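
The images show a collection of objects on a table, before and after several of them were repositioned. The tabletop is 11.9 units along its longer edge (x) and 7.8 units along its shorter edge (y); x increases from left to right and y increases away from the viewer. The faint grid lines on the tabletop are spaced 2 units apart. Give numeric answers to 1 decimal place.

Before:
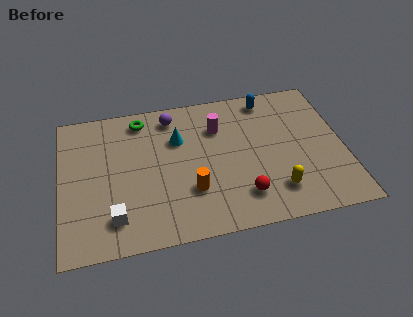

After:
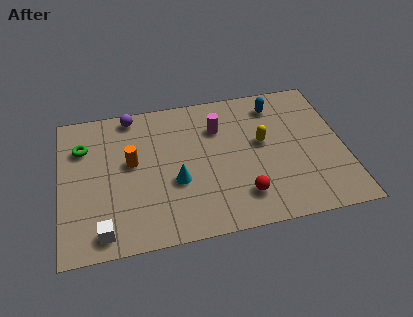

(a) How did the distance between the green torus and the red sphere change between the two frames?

+1.2

The distance was about 6.4 in the first image and 7.6 in the second, so they moved 1.2 units further apart.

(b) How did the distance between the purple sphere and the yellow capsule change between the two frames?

-0.4

The distance was about 6.4 in the first image and 6.0 in the second, so they moved 0.4 units closer together.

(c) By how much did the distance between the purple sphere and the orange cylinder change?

-1.6

Before: roughly 4.2 units apart; after: 2.6. That's 1.6 units closer together.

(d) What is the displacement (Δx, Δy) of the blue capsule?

(0.3, -0.4)

From the two frames, the blue capsule sits at roughly (8.9, 6.8) before and (9.2, 6.4) after.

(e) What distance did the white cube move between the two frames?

0.8

The white cube moved from about (2.2, 1.6) to (1.7, 1.0), a distance of √(0.5² + 0.6²) ≈ 0.8.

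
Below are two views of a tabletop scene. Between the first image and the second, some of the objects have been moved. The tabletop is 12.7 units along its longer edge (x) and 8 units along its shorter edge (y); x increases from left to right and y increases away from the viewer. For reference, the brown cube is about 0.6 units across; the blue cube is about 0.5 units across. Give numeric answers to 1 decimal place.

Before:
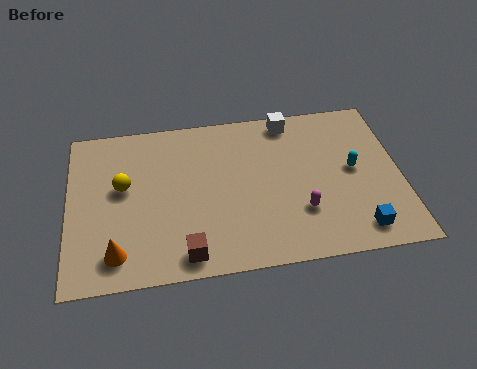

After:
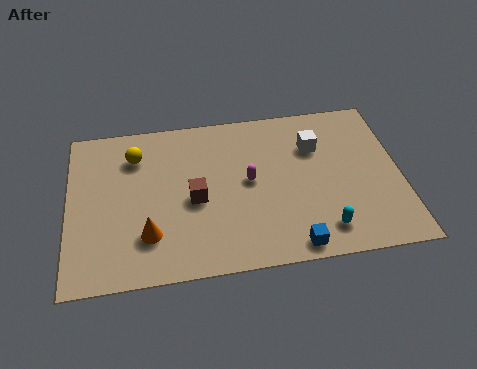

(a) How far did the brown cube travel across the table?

2.6

The brown cube was near (4.4, 1.0) before and (4.8, 3.6) after, so it travelled √(0.4² + 2.6²) ≈ 2.6 units.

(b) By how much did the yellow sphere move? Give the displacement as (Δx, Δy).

(0.5, 1.5)

The yellow sphere started near (2.1, 4.6) and ended near (2.6, 6.1).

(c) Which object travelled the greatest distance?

the cyan capsule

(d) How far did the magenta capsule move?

2.6

From (8.8, 2.4) to (6.9, 4.2), the magenta capsule covered √(1.9² + 1.8²) ≈ 2.6 units.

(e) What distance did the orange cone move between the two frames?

1.4

The orange cone moved from about (1.8, 1.4) to (3.0, 2.1), a distance of √(1.2² + 0.7²) ≈ 1.4.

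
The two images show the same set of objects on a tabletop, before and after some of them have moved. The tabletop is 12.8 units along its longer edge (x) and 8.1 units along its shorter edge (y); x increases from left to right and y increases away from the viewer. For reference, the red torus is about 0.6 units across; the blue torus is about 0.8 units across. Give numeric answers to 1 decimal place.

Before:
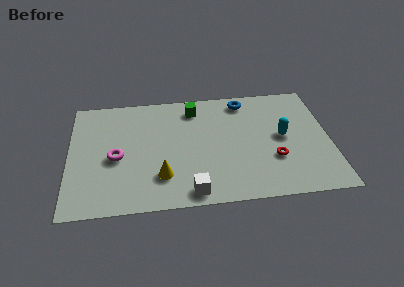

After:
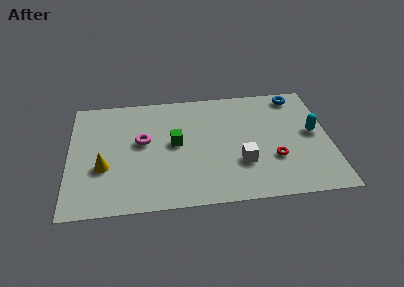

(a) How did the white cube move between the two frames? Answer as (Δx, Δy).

(2.5, 1.7)

The white cube started near (5.9, 0.9) and ended near (8.4, 2.6).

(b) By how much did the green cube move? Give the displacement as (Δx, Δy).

(-1.0, -2.4)

The green cube started near (6.2, 6.7) and ended near (5.2, 4.3).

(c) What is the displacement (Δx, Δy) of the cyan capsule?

(1.5, 0.1)

From the two frames, the cyan capsule sits at roughly (10.5, 4.2) before and (12.0, 4.3) after.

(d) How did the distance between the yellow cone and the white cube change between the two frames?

+4.9

They were about 1.8 units apart before and 6.7 after — 4.9 units further apart.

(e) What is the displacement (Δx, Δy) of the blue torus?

(2.6, 0.1)

From the two frames, the blue torus sits at roughly (8.7, 7.0) before and (11.3, 7.1) after.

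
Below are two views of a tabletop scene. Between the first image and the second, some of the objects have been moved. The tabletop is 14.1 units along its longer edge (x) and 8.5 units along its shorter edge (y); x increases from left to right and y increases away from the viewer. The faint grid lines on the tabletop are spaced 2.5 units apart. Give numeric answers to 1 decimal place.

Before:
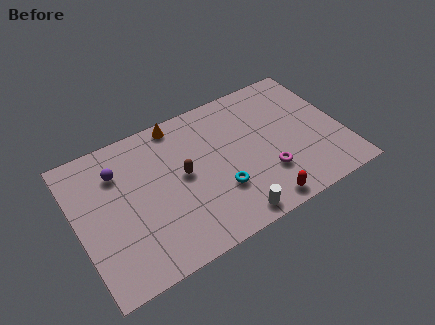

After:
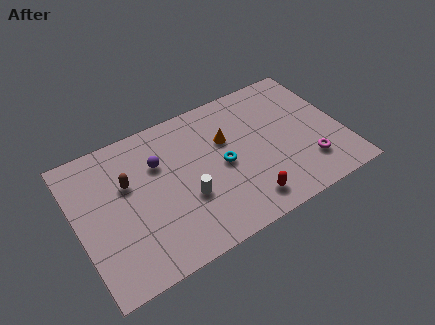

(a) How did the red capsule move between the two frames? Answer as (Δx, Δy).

(-0.7, 0.5)

The red capsule was at about (9.2, 0.9) and moved to about (8.5, 1.4).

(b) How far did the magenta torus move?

2.2

The magenta torus was near (9.8, 2.5) before and (12.0, 2.1) after, so it travelled √(2.2² + 0.4²) ≈ 2.2 units.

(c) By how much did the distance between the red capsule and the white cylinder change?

+1.8

They were about 1.6 units apart before and 3.4 after — 1.8 units further apart.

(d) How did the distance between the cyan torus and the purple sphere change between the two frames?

-2.5

The distance was about 6.1 in the first image and 3.6 in the second, so they moved 2.5 units closer together.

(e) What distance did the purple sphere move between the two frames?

2.2

From (2.4, 6.3) to (4.5, 5.8), the purple sphere covered √(2.1² + 0.5²) ≈ 2.2 units.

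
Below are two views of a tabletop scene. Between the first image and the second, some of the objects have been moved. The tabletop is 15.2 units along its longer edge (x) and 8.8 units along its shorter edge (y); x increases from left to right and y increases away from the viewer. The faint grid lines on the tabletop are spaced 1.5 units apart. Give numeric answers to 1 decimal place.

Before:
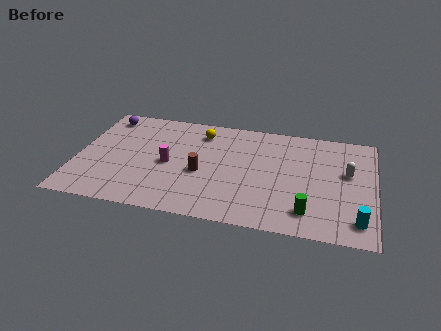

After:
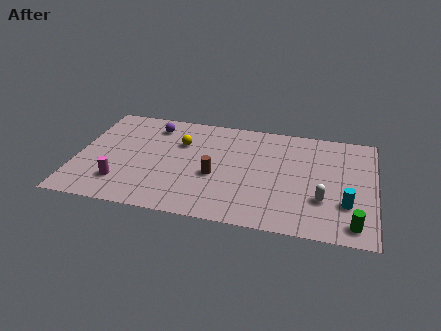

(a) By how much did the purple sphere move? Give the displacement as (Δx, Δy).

(2.5, -0.3)

The purple sphere started near (1.2, 7.5) and ended near (3.7, 7.2).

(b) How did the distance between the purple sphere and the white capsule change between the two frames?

-2.9

The distance was about 12.8 in the first image and 9.9 in the second, so they moved 2.9 units closer together.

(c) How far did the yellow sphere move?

1.5

The yellow sphere moved from about (6.2, 7.1) to (5.2, 6.0), a distance of √(1.0² + 1.1²) ≈ 1.5.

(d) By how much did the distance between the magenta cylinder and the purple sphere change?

+0.4

They were about 4.9 units apart before and 5.3 after — 0.4 units further apart.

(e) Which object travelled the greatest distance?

the magenta cylinder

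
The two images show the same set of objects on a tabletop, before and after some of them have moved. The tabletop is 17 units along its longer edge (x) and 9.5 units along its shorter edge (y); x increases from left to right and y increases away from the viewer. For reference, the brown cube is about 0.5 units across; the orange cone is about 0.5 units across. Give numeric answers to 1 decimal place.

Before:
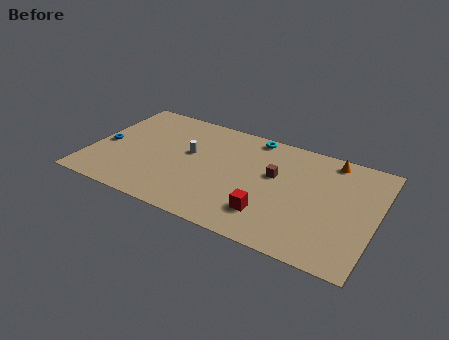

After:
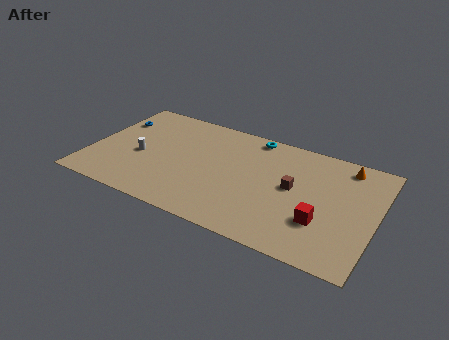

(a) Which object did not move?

the cyan torus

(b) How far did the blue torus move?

2.5

From (0.8, 4.3) to (1.0, 6.8), the blue torus covered √(0.2² + 2.5²) ≈ 2.5 units.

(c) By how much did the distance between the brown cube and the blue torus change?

+1.0

Before: roughly 10.2 units apart; after: 11.2. That's 1.0 units further apart.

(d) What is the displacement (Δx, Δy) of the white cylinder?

(-2.8, -1.4)

The white cylinder was at about (5.8, 5.5) and moved to about (3.0, 4.1).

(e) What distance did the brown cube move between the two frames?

1.3

The brown cube was near (10.9, 5.7) before and (12.1, 5.1) after, so it travelled √(1.2² + 0.6²) ≈ 1.3 units.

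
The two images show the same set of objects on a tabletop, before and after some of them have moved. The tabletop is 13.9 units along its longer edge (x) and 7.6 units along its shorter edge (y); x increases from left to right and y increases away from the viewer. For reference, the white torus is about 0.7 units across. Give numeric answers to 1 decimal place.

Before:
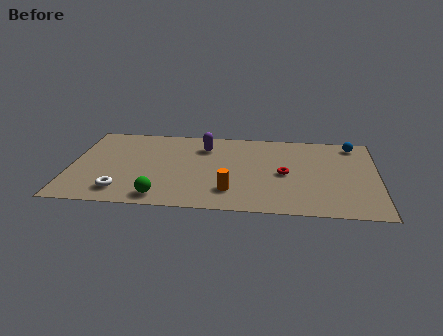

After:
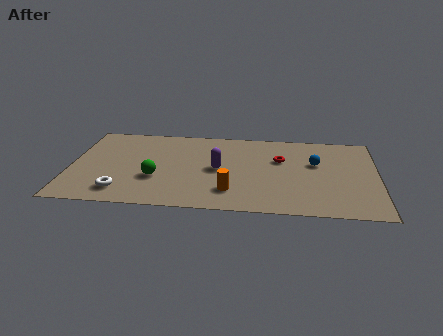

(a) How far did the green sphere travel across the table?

1.7

The green sphere was near (4.2, 1.0) before and (3.9, 2.7) after, so it travelled √(0.3² + 1.7²) ≈ 1.7 units.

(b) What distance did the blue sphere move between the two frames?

2.5

The blue sphere was near (12.8, 6.6) before and (11.1, 4.7) after, so it travelled √(1.7² + 1.9²) ≈ 2.5 units.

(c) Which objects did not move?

the orange cylinder and the white torus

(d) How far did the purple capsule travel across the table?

2.1

From (6.0, 5.8) to (6.7, 3.8), the purple capsule covered √(0.7² + 2.0²) ≈ 2.1 units.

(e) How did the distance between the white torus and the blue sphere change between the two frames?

-2.3

The distance was about 11.6 in the first image and 9.3 in the second, so they moved 2.3 units closer together.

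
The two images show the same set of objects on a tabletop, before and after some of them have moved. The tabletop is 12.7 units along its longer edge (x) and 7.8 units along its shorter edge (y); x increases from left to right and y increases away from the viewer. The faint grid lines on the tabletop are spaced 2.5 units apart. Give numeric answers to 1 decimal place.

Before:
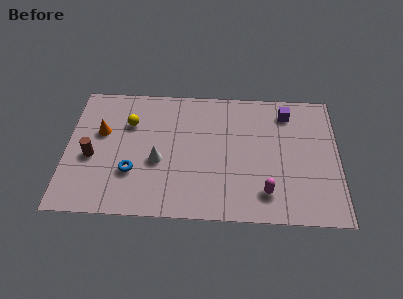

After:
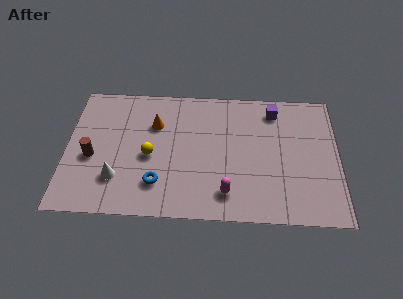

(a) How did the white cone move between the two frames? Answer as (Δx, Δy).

(-1.9, -1.1)

The white cone started near (4.3, 3.2) and ended near (2.4, 2.1).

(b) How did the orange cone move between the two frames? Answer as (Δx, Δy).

(2.5, 0.6)

The orange cone started near (1.6, 4.8) and ended near (4.1, 5.4).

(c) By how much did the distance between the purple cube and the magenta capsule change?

+0.6

Before: roughly 4.9 units apart; after: 5.5. That's 0.6 units further apart.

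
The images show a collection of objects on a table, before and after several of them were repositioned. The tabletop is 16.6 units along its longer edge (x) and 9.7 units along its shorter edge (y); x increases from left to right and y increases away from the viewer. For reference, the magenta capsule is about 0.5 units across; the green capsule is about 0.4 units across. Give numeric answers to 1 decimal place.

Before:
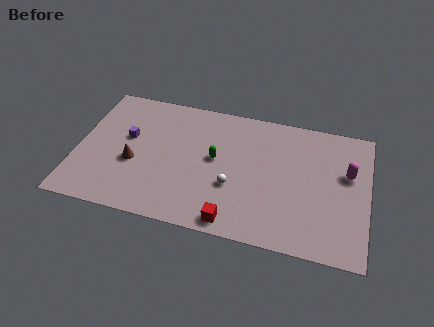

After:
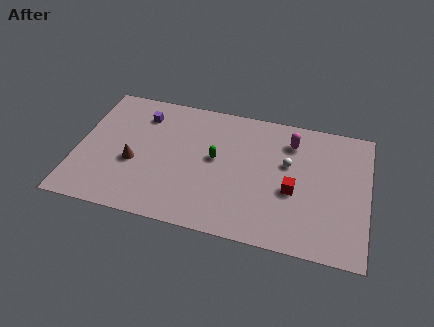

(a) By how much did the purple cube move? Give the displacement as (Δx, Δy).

(0.7, 1.9)

The purple cube was at about (2.8, 5.7) and moved to about (3.5, 7.6).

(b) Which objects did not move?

the green capsule and the brown cone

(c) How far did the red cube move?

4.4

The red cube moved from about (9.2, 1.0) to (12.4, 4.0), a distance of √(3.2² + 3.0²) ≈ 4.4.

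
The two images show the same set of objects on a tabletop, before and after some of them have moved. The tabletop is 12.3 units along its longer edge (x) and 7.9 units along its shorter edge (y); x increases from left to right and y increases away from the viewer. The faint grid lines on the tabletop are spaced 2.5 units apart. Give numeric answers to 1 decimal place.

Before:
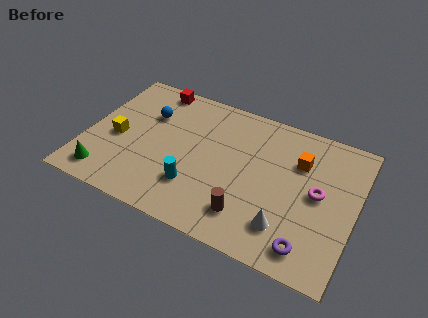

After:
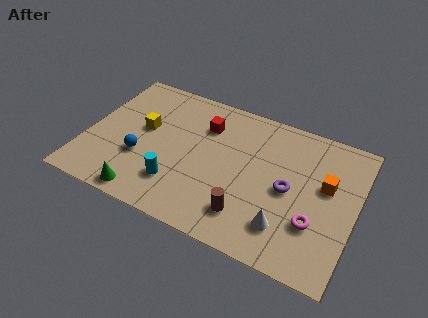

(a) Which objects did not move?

the brown cylinder and the white cone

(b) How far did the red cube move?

2.9

The red cube moved from about (2.6, 7.1) to (5.2, 5.8), a distance of √(2.6² + 1.3²) ≈ 2.9.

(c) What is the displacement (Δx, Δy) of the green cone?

(1.9, -0.4)

From the two frames, the green cone sits at roughly (1.2, 1.2) before and (3.1, 0.8) after.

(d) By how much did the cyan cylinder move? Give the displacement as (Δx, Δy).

(-0.8, -0.2)

The cyan cylinder started near (5.2, 2.2) and ended near (4.4, 2.0).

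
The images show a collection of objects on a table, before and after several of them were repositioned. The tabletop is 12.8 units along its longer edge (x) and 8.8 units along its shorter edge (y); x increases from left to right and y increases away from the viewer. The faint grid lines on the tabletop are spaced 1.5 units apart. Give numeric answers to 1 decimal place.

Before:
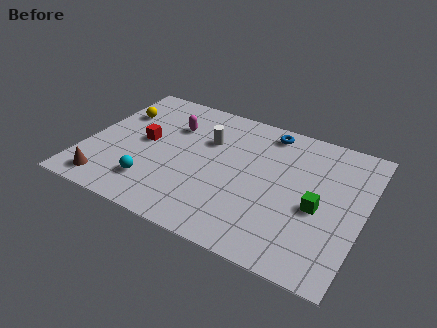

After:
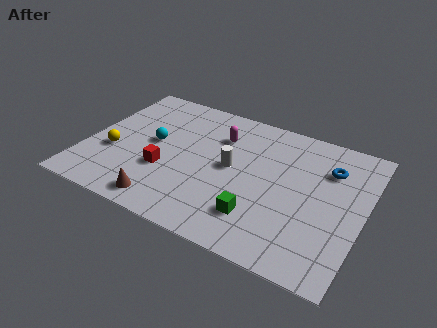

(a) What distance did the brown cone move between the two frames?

2.7

From (1.4, 1.2) to (4.1, 1.1), the brown cone covered √(2.7² + 0.1²) ≈ 2.7 units.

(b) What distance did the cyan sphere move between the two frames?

2.7

The cyan sphere moved from about (3.4, 2.0) to (3.0, 4.7), a distance of √(0.4² + 2.7²) ≈ 2.7.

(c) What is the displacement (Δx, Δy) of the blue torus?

(3.0, -1.3)

From the two frames, the blue torus sits at roughly (8.0, 7.7) before and (11.0, 6.4) after.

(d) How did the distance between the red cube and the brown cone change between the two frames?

-1.6

The distance was about 3.6 in the first image and 2.0 in the second, so they moved 1.6 units closer together.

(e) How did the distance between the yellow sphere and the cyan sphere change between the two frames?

-2.5

The distance was about 4.7 in the first image and 2.2 in the second, so they moved 2.5 units closer together.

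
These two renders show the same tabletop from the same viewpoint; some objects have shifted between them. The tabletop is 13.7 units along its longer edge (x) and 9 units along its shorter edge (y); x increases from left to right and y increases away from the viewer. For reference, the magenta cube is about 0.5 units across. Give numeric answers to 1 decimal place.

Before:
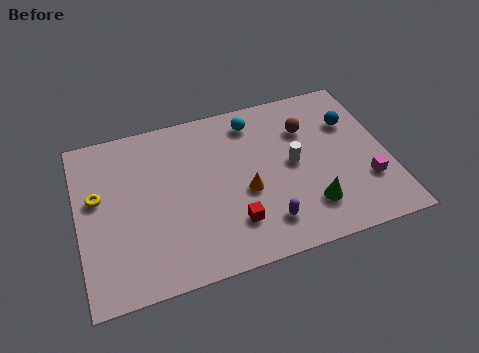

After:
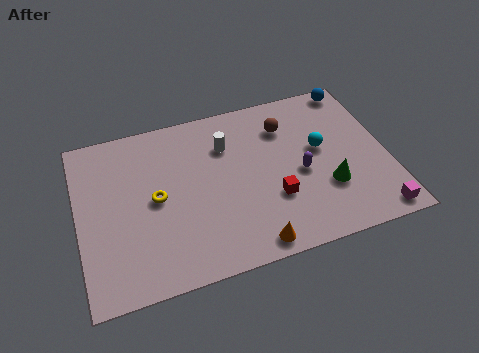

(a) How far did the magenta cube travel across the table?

1.8

The magenta cube was near (12.6, 2.7) before and (12.8, 0.9) after, so it travelled √(0.2² + 1.8²) ≈ 1.8 units.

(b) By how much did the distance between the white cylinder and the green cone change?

+3.0

Before: roughly 2.5 units apart; after: 5.5. That's 3.0 units further apart.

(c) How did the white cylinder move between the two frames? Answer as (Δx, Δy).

(-2.8, 1.9)

The white cylinder started near (9.5, 4.6) and ended near (6.7, 6.5).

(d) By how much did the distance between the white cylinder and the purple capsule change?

+0.8

The distance was about 3.2 in the first image and 4.0 in the second, so they moved 0.8 units further apart.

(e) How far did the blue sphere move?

2.0

From (12.3, 6.2) to (12.7, 8.2), the blue sphere covered √(0.4² + 2.0²) ≈ 2.0 units.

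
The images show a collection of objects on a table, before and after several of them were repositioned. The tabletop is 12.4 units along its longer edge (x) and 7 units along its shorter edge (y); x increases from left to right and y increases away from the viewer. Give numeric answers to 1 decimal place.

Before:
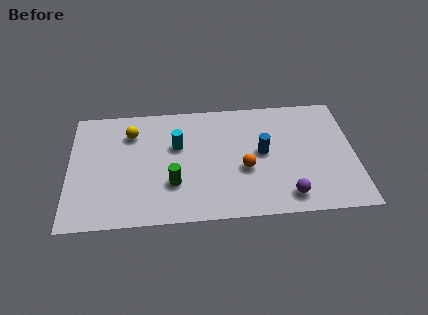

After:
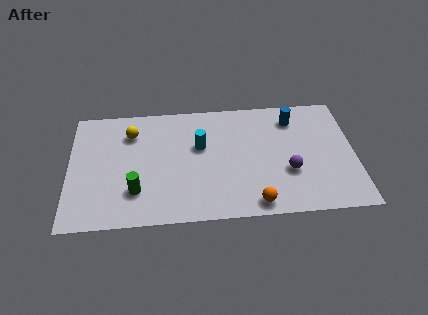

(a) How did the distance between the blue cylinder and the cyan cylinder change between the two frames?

+0.5

They were about 3.8 units apart before and 4.3 after — 0.5 units further apart.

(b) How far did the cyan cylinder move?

1.0

The cyan cylinder moved from about (4.7, 4.4) to (5.7, 4.3), a distance of √(1.0² + 0.1²) ≈ 1.0.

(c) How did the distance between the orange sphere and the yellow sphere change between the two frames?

+1.5

They were about 5.5 units apart before and 7.0 after — 1.5 units further apart.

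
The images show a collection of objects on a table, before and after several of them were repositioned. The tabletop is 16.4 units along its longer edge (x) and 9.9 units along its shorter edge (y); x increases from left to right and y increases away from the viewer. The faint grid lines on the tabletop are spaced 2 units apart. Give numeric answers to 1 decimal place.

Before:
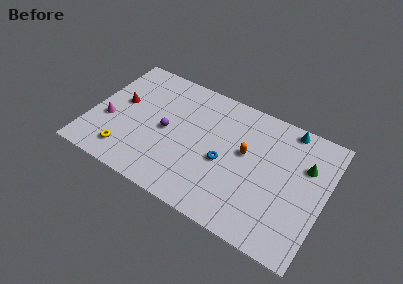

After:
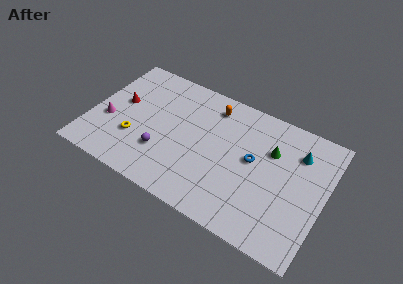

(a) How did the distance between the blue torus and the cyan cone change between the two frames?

-2.6

The distance was about 6.1 in the first image and 3.5 in the second, so they moved 2.6 units closer together.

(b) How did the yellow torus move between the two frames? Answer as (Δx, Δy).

(0.4, 1.4)

The yellow torus started near (2.9, 1.8) and ended near (3.3, 3.2).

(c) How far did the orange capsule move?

3.7

From (10.8, 5.7) to (8.1, 8.2), the orange capsule covered √(2.7² + 2.5²) ≈ 3.7 units.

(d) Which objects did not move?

the red cone and the magenta cone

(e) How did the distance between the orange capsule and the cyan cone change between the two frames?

+2.1

They were about 4.2 units apart before and 6.3 after — 2.1 units further apart.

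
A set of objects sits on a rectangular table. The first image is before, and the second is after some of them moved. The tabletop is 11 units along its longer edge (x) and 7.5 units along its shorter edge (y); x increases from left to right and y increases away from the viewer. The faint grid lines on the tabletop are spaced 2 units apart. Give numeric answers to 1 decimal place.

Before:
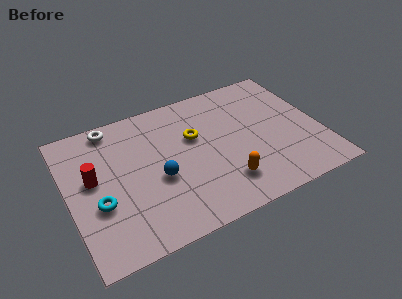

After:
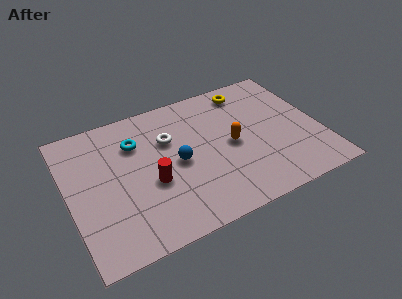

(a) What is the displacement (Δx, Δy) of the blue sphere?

(0.9, 0.5)

The blue sphere started near (3.8, 3.1) and ended near (4.7, 3.6).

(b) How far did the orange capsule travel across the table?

2.0

From (6.5, 1.7) to (7.1, 3.6), the orange capsule covered √(0.6² + 1.9²) ≈ 2.0 units.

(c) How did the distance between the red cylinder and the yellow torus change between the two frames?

+1.3

Before: roughly 4.5 units apart; after: 5.8. That's 1.3 units further apart.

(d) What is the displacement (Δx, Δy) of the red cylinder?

(2.4, -1.2)

The red cylinder was at about (1.1, 4.2) and moved to about (3.5, 3.0).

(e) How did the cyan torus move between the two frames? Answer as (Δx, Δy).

(1.9, 2.6)

The cyan torus was at about (1.2, 2.8) and moved to about (3.1, 5.4).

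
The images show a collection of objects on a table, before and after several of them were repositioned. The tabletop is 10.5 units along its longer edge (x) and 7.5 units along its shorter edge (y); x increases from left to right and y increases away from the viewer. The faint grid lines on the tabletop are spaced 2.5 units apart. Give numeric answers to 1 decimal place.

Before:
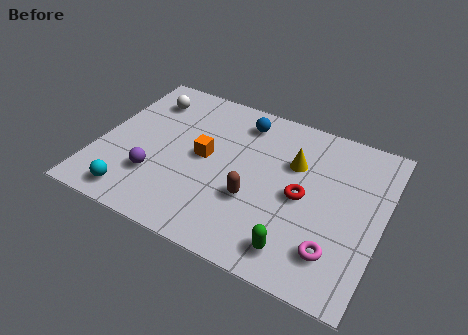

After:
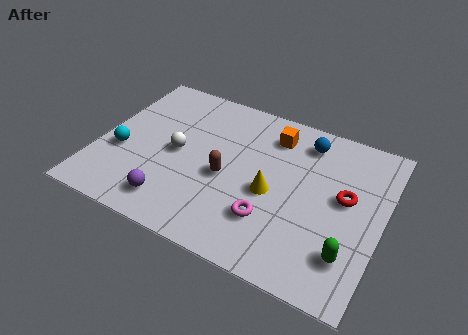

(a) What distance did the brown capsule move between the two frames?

1.3

The brown capsule was near (5.9, 2.7) before and (4.8, 3.3) after, so it travelled √(1.1² + 0.6²) ≈ 1.3 units.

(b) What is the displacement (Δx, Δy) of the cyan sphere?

(-0.8, 1.9)

The cyan sphere started near (1.7, 1.0) and ended near (0.9, 2.9).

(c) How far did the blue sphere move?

2.4

The blue sphere was near (5.0, 6.2) before and (7.4, 6.2) after, so it travelled √(2.4² + 0.0²) ≈ 2.4 units.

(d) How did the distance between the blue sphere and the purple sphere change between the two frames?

+1.7

The distance was about 4.8 in the first image and 6.5 in the second, so they moved 1.7 units further apart.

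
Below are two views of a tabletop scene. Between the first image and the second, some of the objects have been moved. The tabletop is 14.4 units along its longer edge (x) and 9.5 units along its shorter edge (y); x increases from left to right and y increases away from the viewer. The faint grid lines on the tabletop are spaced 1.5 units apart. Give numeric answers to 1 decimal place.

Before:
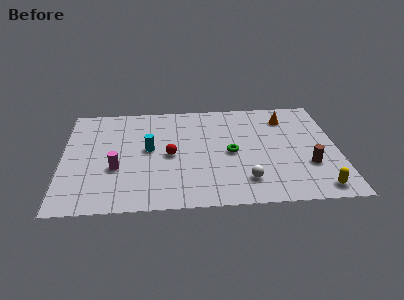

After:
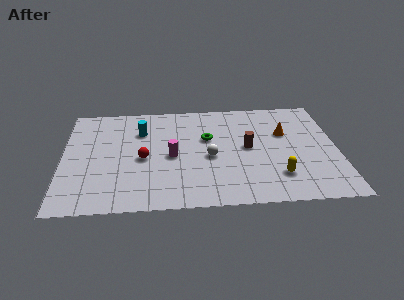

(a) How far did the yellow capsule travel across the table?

2.3

The yellow capsule moved from about (13.2, 1.1) to (11.2, 2.3), a distance of √(2.0² + 1.2²) ≈ 2.3.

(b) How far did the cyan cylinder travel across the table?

1.7

From (4.5, 5.1) to (4.1, 6.8), the cyan cylinder covered √(0.4² + 1.7²) ≈ 1.7 units.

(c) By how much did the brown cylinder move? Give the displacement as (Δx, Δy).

(-3.1, 1.8)

The brown cylinder started near (12.8, 3.1) and ended near (9.7, 4.9).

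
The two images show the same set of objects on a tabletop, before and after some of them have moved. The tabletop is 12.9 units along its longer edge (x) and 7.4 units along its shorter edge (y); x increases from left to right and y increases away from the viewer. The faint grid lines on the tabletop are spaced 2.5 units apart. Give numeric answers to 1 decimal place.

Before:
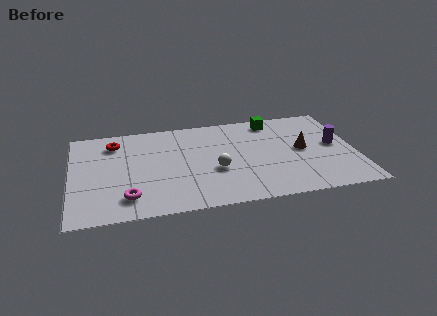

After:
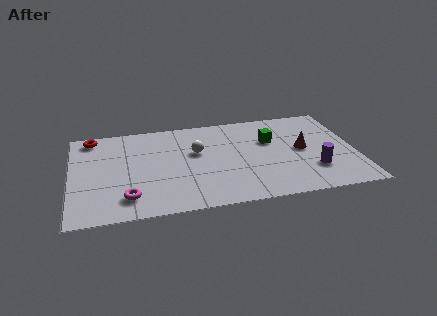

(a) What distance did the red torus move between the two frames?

1.2

The red torus was near (2.0, 5.9) before and (1.0, 6.5) after, so it travelled √(1.0² + 0.6²) ≈ 1.2 units.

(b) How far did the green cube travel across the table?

1.6

From (9.3, 6.4) to (9.1, 4.8), the green cube covered √(0.2² + 1.6²) ≈ 1.6 units.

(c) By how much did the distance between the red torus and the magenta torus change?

+0.8

The distance was about 4.4 in the first image and 5.2 in the second, so they moved 0.8 units further apart.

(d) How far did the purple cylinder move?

2.1

From (12.0, 3.9) to (10.9, 2.1), the purple cylinder covered √(1.1² + 1.8²) ≈ 2.1 units.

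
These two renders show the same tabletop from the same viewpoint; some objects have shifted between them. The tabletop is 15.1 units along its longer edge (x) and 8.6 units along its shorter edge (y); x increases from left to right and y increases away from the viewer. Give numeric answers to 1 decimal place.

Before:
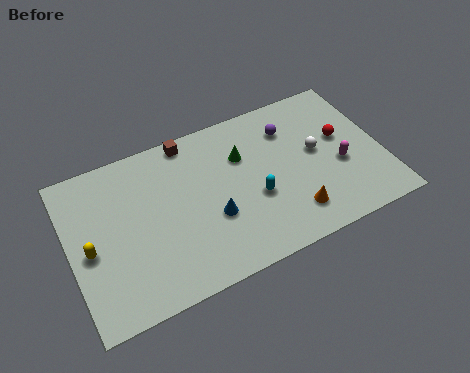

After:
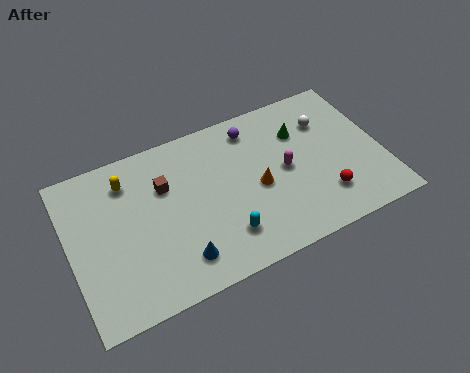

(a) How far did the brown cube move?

2.4

The brown cube moved from about (6.1, 7.8) to (4.7, 5.8), a distance of √(1.4² + 2.0²) ≈ 2.4.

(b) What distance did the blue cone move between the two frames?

2.3

The blue cone was near (6.7, 3.2) before and (4.9, 1.7) after, so it travelled √(1.8² + 1.5²) ≈ 2.3 units.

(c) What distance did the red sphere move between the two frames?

3.2

The red sphere moved from about (13.3, 5.0) to (12.0, 2.1), a distance of √(1.3² + 2.9²) ≈ 3.2.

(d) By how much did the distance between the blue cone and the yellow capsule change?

-0.4

The distance was about 5.8 in the first image and 5.4 in the second, so they moved 0.4 units closer together.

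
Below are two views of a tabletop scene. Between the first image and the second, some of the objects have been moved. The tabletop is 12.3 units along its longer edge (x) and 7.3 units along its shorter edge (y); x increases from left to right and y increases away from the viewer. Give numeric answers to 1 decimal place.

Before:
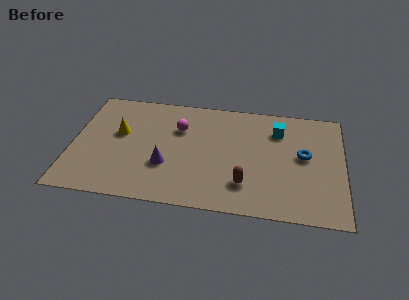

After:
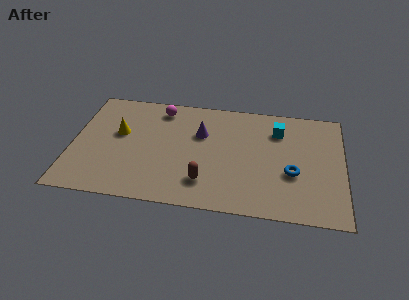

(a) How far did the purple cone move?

2.7

From (4.3, 2.5) to (5.8, 4.8), the purple cone covered √(1.5² + 2.3²) ≈ 2.7 units.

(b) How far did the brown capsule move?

1.8

The brown capsule moved from about (7.9, 1.8) to (6.1, 1.7), a distance of √(1.8² + 0.1²) ≈ 1.8.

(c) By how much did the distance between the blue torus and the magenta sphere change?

+1.2

The distance was about 5.8 in the first image and 7.0 in the second, so they moved 1.2 units further apart.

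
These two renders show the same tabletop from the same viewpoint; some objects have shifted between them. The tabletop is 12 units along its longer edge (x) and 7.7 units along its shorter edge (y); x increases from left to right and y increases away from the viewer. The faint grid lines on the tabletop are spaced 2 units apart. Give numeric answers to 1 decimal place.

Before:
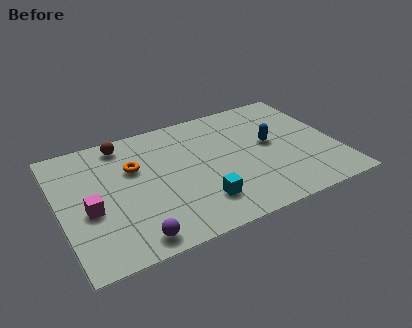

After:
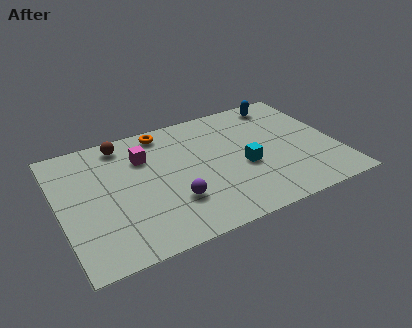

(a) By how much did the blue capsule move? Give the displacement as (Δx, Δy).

(0.9, 2.5)

From the two frames, the blue capsule sits at roughly (9.2, 4.2) before and (10.1, 6.7) after.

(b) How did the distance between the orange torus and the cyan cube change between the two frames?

+0.7

Before: roughly 4.1 units apart; after: 4.8. That's 0.7 units further apart.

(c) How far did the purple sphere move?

2.4

The purple sphere moved from about (2.8, 0.9) to (4.7, 2.3), a distance of √(1.9² + 1.4²) ≈ 2.4.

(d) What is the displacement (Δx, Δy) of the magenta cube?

(2.6, 2.3)

The magenta cube started near (1.2, 3.2) and ended near (3.8, 5.5).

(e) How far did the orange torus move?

2.3

From (3.3, 5.0) to (4.8, 6.8), the orange torus covered √(1.5² + 1.8²) ≈ 2.3 units.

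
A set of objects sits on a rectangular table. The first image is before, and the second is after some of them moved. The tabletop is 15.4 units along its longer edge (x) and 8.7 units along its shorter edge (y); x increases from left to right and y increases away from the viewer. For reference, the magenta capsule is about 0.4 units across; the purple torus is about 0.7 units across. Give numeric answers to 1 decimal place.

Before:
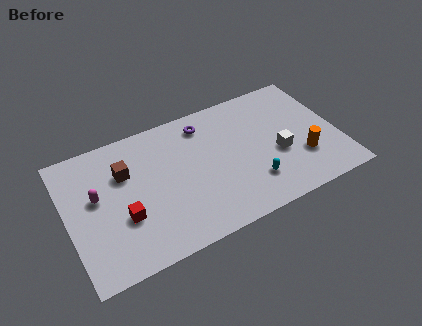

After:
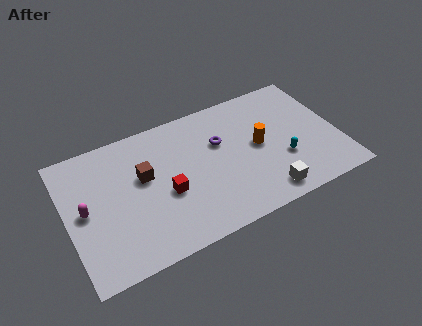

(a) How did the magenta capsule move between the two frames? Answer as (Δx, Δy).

(-0.7, -0.6)

The magenta capsule started near (1.7, 5.0) and ended near (1.0, 4.4).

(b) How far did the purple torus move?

1.7

From (8.1, 7.2) to (8.8, 5.6), the purple torus covered √(0.7² + 1.6²) ≈ 1.7 units.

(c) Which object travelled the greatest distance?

the orange cylinder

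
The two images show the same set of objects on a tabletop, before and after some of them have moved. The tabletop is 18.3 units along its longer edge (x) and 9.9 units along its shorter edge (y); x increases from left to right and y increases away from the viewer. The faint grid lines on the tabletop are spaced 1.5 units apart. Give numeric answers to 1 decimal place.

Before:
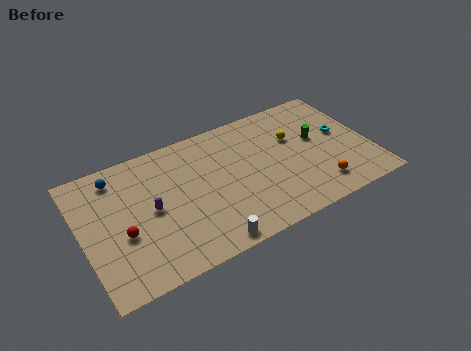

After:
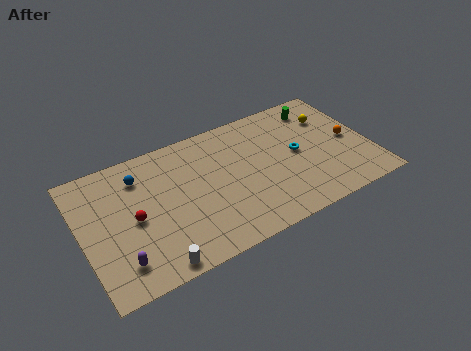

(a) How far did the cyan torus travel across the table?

3.0

The cyan torus was near (16.7, 5.5) before and (13.7, 5.1) after, so it travelled √(3.0² + 0.4²) ≈ 3.0 units.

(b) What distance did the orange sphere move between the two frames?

3.8

The orange sphere moved from about (14.6, 1.9) to (17.1, 4.8), a distance of √(2.5² + 2.9²) ≈ 3.8.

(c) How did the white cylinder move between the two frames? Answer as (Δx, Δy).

(-3.3, 0.0)

From the two frames, the white cylinder sits at roughly (7.3, 0.9) before and (4.0, 0.9) after.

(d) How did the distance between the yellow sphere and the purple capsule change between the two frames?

+5.6

Before: roughly 9.5 units apart; after: 15.1. That's 5.6 units further apart.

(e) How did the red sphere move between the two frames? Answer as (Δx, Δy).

(0.8, 0.8)

The red sphere was at about (2.4, 3.9) and moved to about (3.2, 4.7).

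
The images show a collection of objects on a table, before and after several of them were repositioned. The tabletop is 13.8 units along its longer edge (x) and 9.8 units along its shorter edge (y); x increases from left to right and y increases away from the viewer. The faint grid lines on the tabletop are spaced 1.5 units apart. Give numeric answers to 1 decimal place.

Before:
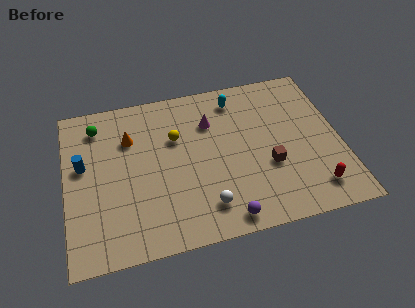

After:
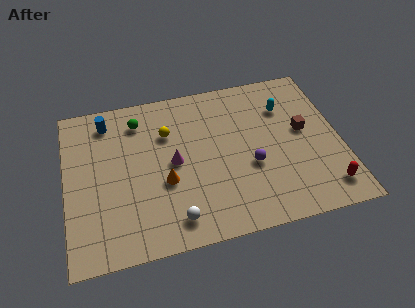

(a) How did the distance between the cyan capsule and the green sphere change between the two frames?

+0.3

They were about 7.1 units apart before and 7.4 after — 0.3 units further apart.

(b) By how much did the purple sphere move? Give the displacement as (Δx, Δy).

(1.5, 2.8)

From the two frames, the purple sphere sits at roughly (7.7, 1.0) before and (9.2, 3.8) after.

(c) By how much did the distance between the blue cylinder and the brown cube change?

+0.8

They were about 9.4 units apart before and 10.2 after — 0.8 units further apart.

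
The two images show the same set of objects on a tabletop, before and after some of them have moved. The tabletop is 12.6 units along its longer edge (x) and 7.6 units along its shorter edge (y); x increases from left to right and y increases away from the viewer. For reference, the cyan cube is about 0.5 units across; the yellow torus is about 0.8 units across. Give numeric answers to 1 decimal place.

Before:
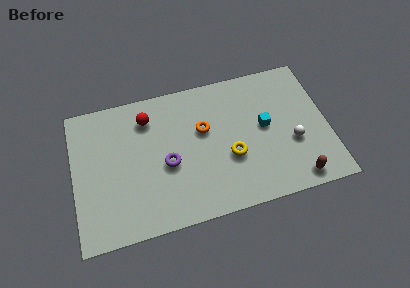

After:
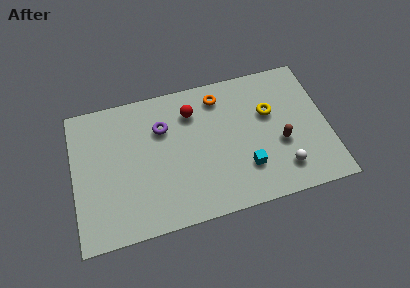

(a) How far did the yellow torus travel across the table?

2.8

The yellow torus moved from about (7.7, 2.9) to (9.8, 4.8), a distance of √(2.1² + 1.9²) ≈ 2.8.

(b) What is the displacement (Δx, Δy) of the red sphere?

(2.2, -0.2)

The red sphere started near (3.8, 6.0) and ended near (6.0, 5.8).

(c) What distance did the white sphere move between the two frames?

1.4

The white sphere was near (10.8, 2.9) before and (10.2, 1.6) after, so it travelled √(0.6² + 1.3²) ≈ 1.4 units.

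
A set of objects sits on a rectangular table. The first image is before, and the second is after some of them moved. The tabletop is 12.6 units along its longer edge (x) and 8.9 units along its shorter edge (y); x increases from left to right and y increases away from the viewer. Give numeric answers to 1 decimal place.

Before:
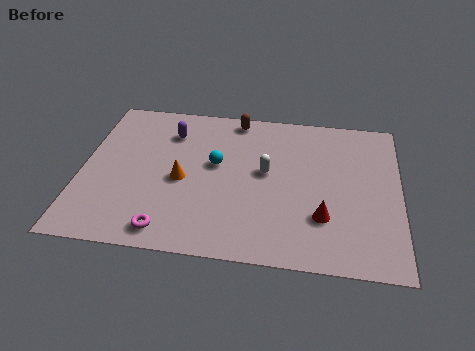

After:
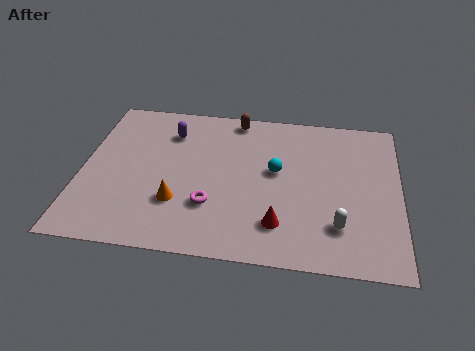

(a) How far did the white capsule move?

4.0

The white capsule moved from about (7.3, 4.9) to (10.2, 2.2), a distance of √(2.9² + 2.7²) ≈ 4.0.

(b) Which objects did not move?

the brown capsule and the purple capsule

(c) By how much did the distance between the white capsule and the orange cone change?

+2.9

The distance was about 3.4 in the first image and 6.3 in the second, so they moved 2.9 units further apart.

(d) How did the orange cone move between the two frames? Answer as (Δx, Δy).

(-0.1, -1.3)

The orange cone started near (4.0, 4.0) and ended near (3.9, 2.7).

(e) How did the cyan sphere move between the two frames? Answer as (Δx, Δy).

(2.4, -0.1)

The cyan sphere was at about (5.3, 5.1) and moved to about (7.7, 5.0).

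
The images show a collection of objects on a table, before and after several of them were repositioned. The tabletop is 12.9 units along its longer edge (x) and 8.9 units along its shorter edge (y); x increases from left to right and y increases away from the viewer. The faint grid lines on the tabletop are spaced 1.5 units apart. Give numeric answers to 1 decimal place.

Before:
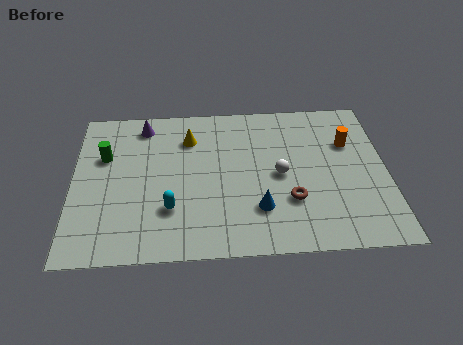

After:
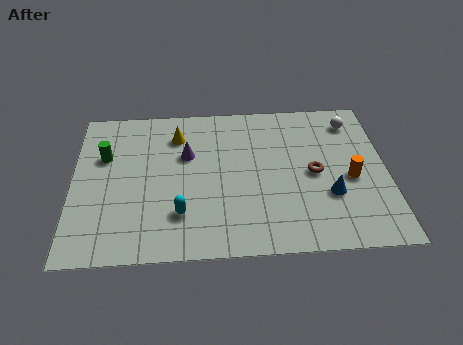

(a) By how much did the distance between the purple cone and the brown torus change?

-2.3

The distance was about 7.7 in the first image and 5.4 in the second, so they moved 2.3 units closer together.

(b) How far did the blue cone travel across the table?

3.0

The blue cone moved from about (7.6, 2.4) to (10.5, 3.0), a distance of √(2.9² + 0.6²) ≈ 3.0.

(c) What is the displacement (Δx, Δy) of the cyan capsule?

(0.4, -0.3)

From the two frames, the cyan capsule sits at roughly (4.0, 2.6) before and (4.4, 2.3) after.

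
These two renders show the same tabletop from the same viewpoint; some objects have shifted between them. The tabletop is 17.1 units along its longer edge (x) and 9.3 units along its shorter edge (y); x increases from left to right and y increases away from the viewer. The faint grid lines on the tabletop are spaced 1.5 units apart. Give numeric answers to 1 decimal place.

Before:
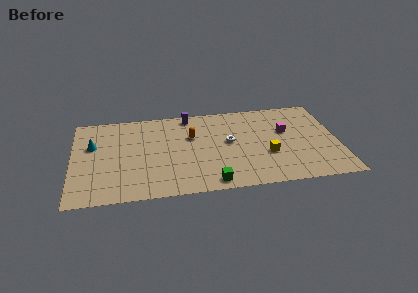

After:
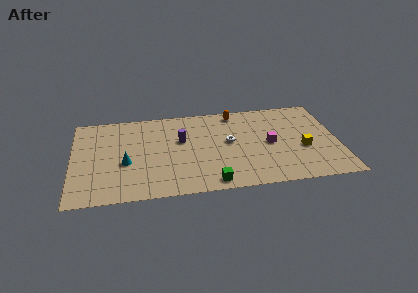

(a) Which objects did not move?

the green cube and the white torus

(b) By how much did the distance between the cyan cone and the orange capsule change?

+2.0

The distance was about 6.4 in the first image and 8.4 in the second, so they moved 2.0 units further apart.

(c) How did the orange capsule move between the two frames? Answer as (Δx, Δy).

(2.9, 2.2)

The orange capsule started near (7.7, 6.0) and ended near (10.6, 8.2).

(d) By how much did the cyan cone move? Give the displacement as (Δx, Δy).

(2.1, -2.1)

The cyan cone was at about (1.3, 5.9) and moved to about (3.4, 3.8).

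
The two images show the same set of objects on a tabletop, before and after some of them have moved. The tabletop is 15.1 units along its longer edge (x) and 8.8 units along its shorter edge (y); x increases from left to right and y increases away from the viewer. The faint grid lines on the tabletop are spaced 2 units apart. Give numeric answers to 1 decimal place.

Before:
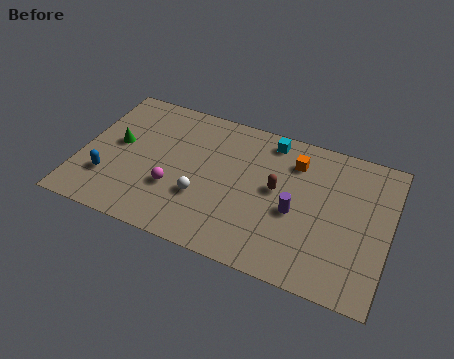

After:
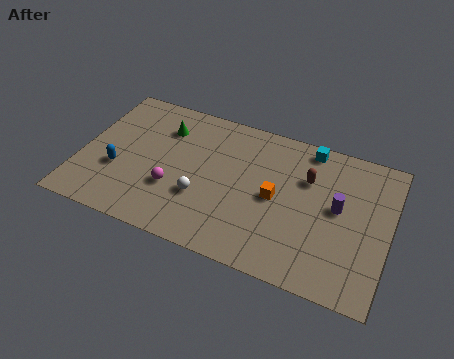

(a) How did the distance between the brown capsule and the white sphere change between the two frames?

+1.8

Before: roughly 3.9 units apart; after: 5.7. That's 1.8 units further apart.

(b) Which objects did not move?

the magenta sphere and the white sphere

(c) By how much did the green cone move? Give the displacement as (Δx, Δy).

(2.1, 1.8)

From the two frames, the green cone sits at roughly (1.7, 4.8) before and (3.8, 6.6) after.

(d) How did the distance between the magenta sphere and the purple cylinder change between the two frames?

+2.1

They were about 6.0 units apart before and 8.1 after — 2.1 units further apart.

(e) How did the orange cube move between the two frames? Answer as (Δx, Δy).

(-0.7, -2.5)

From the two frames, the orange cube sits at roughly (10.3, 6.8) before and (9.6, 4.3) after.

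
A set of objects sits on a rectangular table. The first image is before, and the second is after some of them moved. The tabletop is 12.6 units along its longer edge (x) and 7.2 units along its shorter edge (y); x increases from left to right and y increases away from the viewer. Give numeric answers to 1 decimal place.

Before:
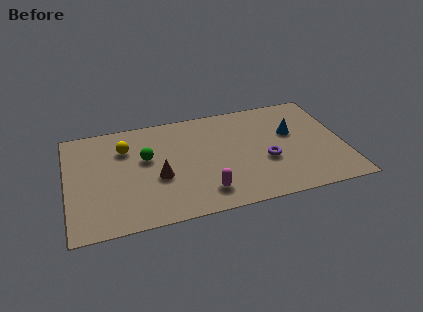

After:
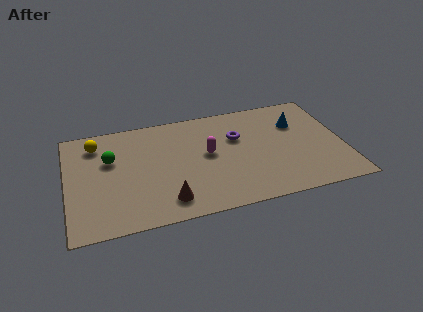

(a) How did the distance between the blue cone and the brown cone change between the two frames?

+0.8

The distance was about 6.4 in the first image and 7.2 in the second, so they moved 0.8 units further apart.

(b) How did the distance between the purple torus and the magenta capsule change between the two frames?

-1.6

The distance was about 3.2 in the first image and 1.6 in the second, so they moved 1.6 units closer together.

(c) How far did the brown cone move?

1.6

From (4.1, 2.9) to (4.4, 1.3), the brown cone covered √(0.3² + 1.6²) ≈ 1.6 units.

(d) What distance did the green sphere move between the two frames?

1.6

The green sphere was near (3.6, 4.3) before and (2.0, 4.6) after, so it travelled √(1.6² + 0.3²) ≈ 1.6 units.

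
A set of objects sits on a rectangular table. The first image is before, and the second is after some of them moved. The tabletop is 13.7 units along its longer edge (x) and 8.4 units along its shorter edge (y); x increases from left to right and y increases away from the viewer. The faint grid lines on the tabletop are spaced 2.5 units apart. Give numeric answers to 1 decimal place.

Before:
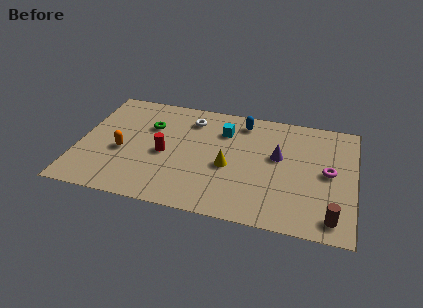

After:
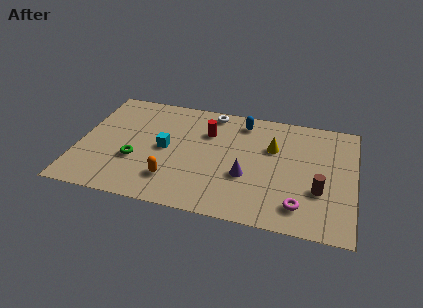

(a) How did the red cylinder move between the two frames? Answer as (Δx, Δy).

(2.0, 2.1)

The red cylinder was at about (4.3, 3.8) and moved to about (6.3, 5.9).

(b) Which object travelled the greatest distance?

the cyan cube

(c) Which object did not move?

the blue capsule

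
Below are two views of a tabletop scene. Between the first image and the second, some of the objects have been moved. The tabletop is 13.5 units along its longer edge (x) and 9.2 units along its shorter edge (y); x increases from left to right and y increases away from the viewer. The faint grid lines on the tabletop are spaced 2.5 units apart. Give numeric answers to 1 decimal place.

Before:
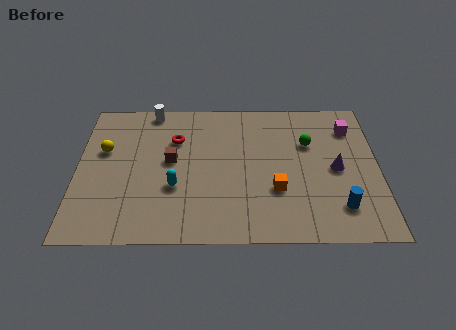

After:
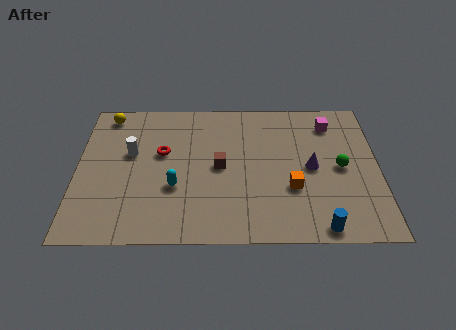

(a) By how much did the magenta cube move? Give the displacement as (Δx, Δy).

(-0.9, 0.3)

The magenta cube started near (12.3, 7.1) and ended near (11.4, 7.4).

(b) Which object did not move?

the cyan capsule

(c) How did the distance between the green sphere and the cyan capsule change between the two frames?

+0.9

They were about 6.6 units apart before and 7.5 after — 0.9 units further apart.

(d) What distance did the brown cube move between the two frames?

2.2

From (4.2, 5.0) to (6.4, 4.6), the brown cube covered √(2.2² + 0.4²) ≈ 2.2 units.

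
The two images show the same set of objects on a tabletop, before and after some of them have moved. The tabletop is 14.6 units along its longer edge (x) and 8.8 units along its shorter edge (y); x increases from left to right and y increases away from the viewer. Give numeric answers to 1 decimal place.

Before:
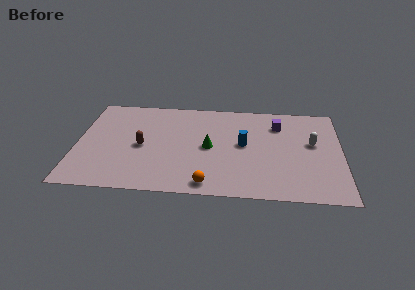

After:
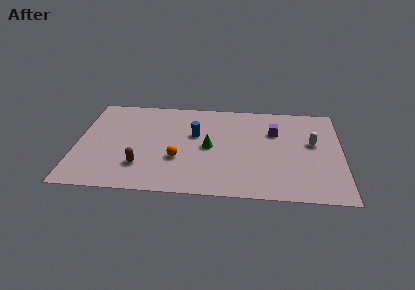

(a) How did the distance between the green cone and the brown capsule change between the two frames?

+0.5

They were about 3.7 units apart before and 4.2 after — 0.5 units further apart.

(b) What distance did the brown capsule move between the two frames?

1.8

From (3.6, 4.1) to (3.6, 2.3), the brown capsule covered √(0.0² + 1.8²) ≈ 1.8 units.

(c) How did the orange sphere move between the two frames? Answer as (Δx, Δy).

(-1.7, 2.1)

The orange sphere was at about (7.3, 1.0) and moved to about (5.6, 3.1).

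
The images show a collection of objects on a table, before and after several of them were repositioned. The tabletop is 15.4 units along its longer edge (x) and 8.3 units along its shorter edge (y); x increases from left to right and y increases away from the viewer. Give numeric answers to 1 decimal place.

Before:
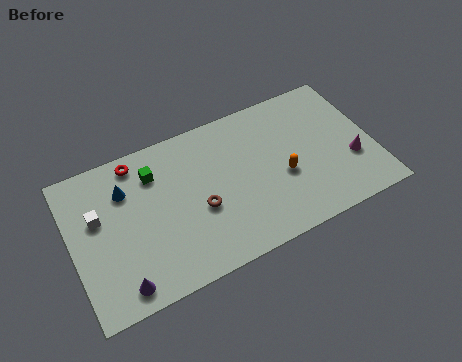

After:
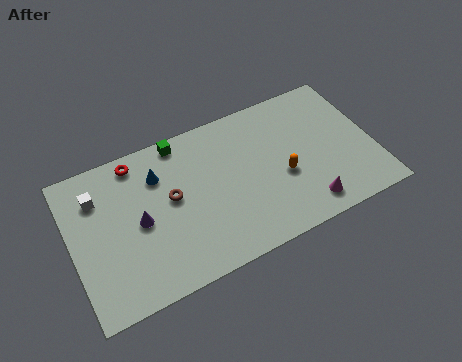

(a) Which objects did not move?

the red torus and the orange capsule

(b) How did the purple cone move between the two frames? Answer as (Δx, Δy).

(1.3, 2.9)

The purple cone started near (2.1, 1.1) and ended near (3.4, 4.0).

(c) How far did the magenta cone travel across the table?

3.1

The magenta cone was near (14.2, 2.9) before and (11.6, 1.3) after, so it travelled √(2.6² + 1.6²) ≈ 3.1 units.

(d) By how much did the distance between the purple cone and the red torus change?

-3.1

Before: roughly 6.4 units apart; after: 3.3. That's 3.1 units closer together.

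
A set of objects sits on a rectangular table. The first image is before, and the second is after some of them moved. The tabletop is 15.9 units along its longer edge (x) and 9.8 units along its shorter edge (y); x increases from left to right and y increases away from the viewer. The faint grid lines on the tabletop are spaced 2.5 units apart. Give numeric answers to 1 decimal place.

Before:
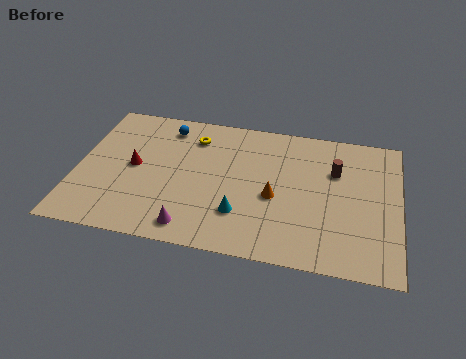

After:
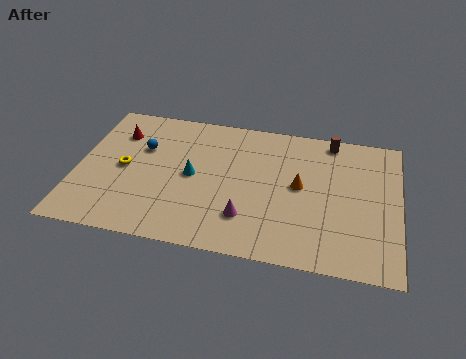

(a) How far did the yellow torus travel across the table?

4.4

From (5.6, 7.7) to (2.3, 4.8), the yellow torus covered √(3.3² + 2.9²) ≈ 4.4 units.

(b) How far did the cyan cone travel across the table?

3.3

The cyan cone moved from about (8.2, 2.7) to (5.7, 4.9), a distance of √(2.5² + 2.2²) ≈ 3.3.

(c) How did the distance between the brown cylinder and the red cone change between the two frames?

+0.7

They were about 10.0 units apart before and 10.7 after — 0.7 units further apart.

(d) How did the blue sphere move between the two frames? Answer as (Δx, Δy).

(-1.1, -1.8)

From the two frames, the blue sphere sits at roughly (4.2, 8.2) before and (3.1, 6.4) after.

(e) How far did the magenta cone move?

2.9

The magenta cone was near (5.9, 1.3) before and (8.5, 2.5) after, so it travelled √(2.6² + 1.2²) ≈ 2.9 units.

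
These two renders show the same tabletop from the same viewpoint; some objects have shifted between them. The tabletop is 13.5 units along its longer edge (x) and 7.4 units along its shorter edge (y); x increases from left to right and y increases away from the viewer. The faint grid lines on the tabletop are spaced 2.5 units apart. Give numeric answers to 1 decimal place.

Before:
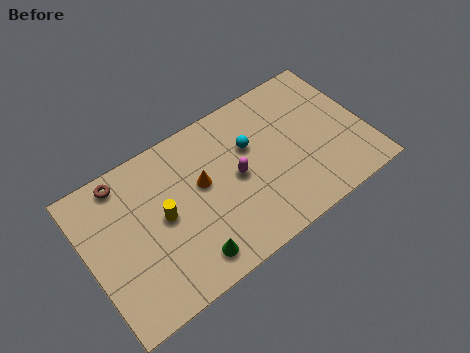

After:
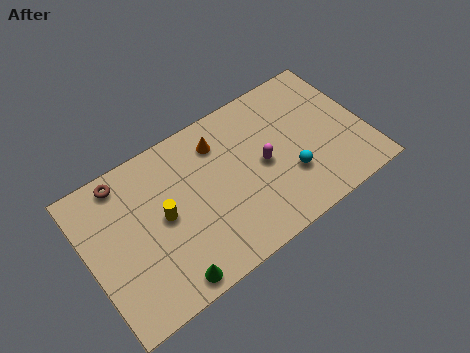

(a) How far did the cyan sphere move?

2.8

The cyan sphere was near (8.1, 4.8) before and (9.6, 2.4) after, so it travelled √(1.5² + 2.4²) ≈ 2.8 units.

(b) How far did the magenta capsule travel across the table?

1.3

The magenta capsule was near (7.2, 3.7) before and (8.5, 3.6) after, so it travelled √(1.3² + 0.1²) ≈ 1.3 units.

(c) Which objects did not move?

the yellow cylinder and the brown torus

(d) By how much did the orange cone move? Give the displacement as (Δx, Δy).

(1.1, 1.5)

The orange cone was at about (5.6, 4.3) and moved to about (6.7, 5.8).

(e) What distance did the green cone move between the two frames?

1.2

From (4.4, 1.2) to (3.3, 0.8), the green cone covered √(1.1² + 0.4²) ≈ 1.2 units.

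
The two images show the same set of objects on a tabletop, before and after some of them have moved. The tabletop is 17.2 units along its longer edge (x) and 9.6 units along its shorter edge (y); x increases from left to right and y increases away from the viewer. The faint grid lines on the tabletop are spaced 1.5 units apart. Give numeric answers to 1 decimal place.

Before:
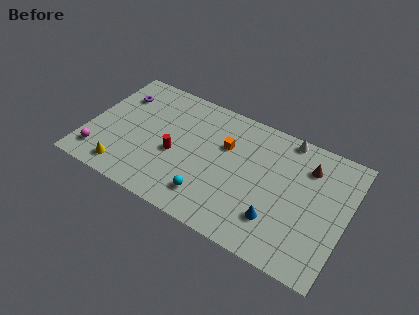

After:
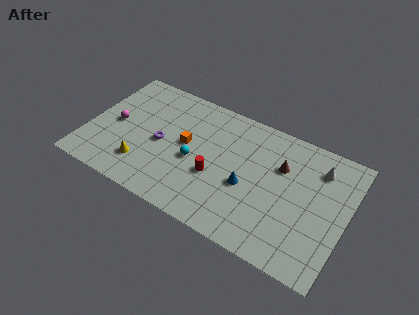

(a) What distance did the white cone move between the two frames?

2.6

From (12.8, 8.8) to (15.1, 7.5), the white cone covered √(2.3² + 1.3²) ≈ 2.6 units.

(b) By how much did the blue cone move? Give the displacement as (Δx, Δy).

(-2.1, 1.5)

From the two frames, the blue cone sits at roughly (12.9, 2.5) before and (10.8, 4.0) after.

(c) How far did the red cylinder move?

2.8

From (5.9, 4.1) to (8.7, 3.7), the red cylinder covered √(2.8² + 0.4²) ≈ 2.8 units.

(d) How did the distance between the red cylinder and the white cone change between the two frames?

-0.9

Before: roughly 8.3 units apart; after: 7.4. That's 0.9 units closer together.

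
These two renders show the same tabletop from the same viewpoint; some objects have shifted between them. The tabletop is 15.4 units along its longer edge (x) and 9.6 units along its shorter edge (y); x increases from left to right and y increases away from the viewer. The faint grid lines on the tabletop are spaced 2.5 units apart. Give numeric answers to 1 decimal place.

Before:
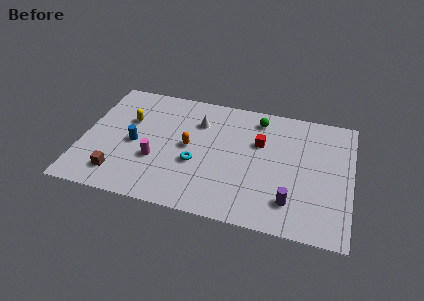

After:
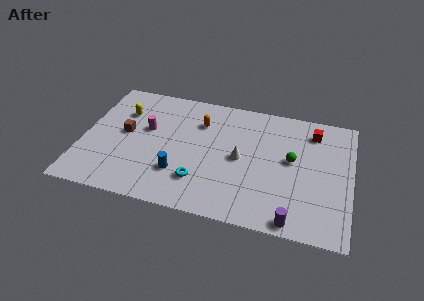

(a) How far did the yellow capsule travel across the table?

0.7

The yellow capsule moved from about (2.5, 6.2) to (2.1, 6.8), a distance of √(0.4² + 0.6²) ≈ 0.7.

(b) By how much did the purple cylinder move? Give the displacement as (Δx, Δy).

(0.2, -1.3)

The purple cylinder was at about (12.1, 2.1) and moved to about (12.3, 0.8).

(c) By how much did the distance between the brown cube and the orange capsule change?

-0.3

They were about 4.9 units apart before and 4.6 after — 0.3 units closer together.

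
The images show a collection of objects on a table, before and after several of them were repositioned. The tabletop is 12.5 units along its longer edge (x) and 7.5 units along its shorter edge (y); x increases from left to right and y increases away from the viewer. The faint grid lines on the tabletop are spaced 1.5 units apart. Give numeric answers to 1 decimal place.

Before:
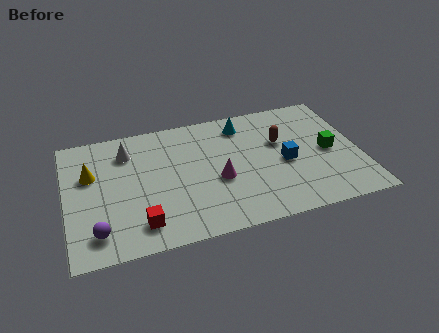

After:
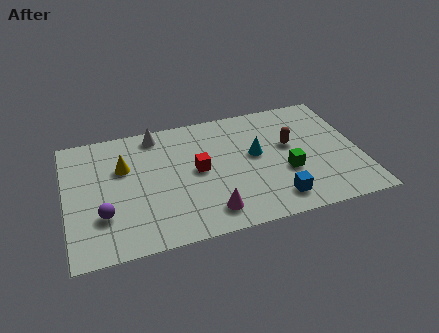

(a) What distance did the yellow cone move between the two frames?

1.4

The yellow cone moved from about (1.1, 4.8) to (2.5, 4.9), a distance of √(1.4² + 0.1²) ≈ 1.4.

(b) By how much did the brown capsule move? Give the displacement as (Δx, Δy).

(0.4, -0.3)

The brown capsule started near (9.2, 4.7) and ended near (9.6, 4.4).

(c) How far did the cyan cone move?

2.0

The cyan cone was near (7.7, 6.2) before and (8.1, 4.2) after, so it travelled √(0.4² + 2.0²) ≈ 2.0 units.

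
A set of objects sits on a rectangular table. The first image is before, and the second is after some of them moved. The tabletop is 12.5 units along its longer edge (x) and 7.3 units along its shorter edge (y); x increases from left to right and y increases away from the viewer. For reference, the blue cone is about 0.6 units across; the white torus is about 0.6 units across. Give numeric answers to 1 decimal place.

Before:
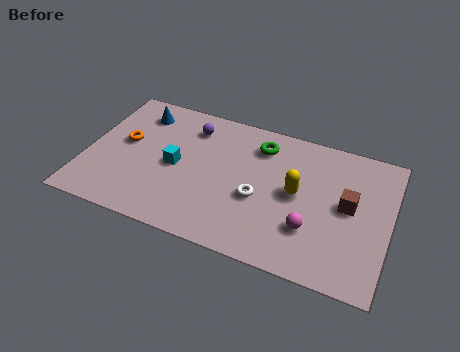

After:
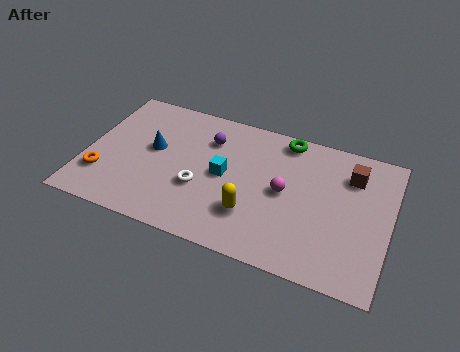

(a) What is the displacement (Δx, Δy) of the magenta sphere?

(-1.2, 1.5)

From the two frames, the magenta sphere sits at roughly (9.4, 2.2) before and (8.2, 3.7) after.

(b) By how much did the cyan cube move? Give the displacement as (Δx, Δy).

(2.0, 0.2)

The cyan cube started near (3.7, 3.5) and ended near (5.7, 3.7).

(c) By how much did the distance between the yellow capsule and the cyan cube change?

-2.9

Before: roughly 5.0 units apart; after: 2.1. That's 2.9 units closer together.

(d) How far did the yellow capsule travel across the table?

2.4

The yellow capsule moved from about (8.7, 3.8) to (7.0, 2.1), a distance of √(1.7² + 1.7²) ≈ 2.4.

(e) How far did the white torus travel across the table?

2.4

The white torus was near (7.2, 3.0) before and (4.8, 2.7) after, so it travelled √(2.4² + 0.3²) ≈ 2.4 units.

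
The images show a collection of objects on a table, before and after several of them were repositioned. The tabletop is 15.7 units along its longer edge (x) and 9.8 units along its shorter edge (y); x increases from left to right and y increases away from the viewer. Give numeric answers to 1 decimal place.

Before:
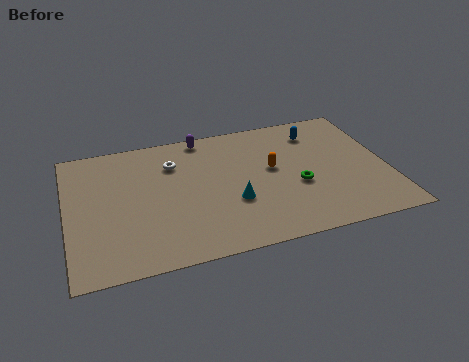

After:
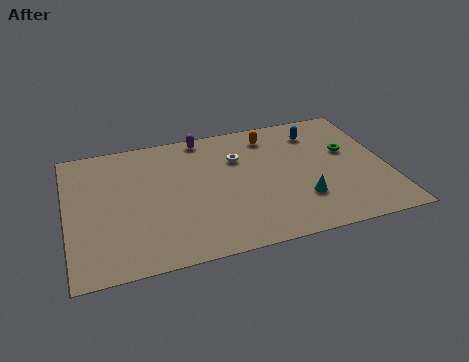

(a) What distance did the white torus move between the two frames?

3.2

The white torus was near (5.3, 7.2) before and (8.5, 6.8) after, so it travelled √(3.2² + 0.4²) ≈ 3.2 units.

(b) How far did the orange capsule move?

2.6

The orange capsule moved from about (10.1, 5.5) to (10.2, 8.1), a distance of √(0.1² + 2.6²) ≈ 2.6.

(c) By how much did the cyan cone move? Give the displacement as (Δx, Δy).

(3.3, -0.7)

The cyan cone started near (8.0, 3.5) and ended near (11.3, 2.8).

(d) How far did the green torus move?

3.4

The green torus was near (11.2, 3.9) before and (13.9, 5.9) after, so it travelled √(2.7² + 2.0²) ≈ 3.4 units.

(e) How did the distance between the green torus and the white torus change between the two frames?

-1.3

Before: roughly 6.8 units apart; after: 5.5. That's 1.3 units closer together.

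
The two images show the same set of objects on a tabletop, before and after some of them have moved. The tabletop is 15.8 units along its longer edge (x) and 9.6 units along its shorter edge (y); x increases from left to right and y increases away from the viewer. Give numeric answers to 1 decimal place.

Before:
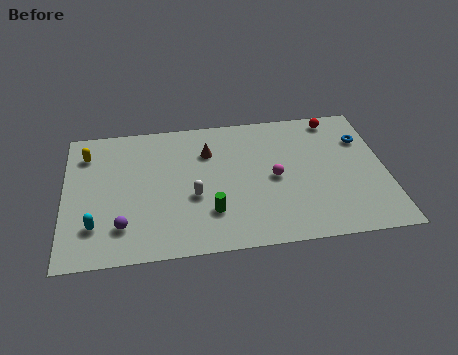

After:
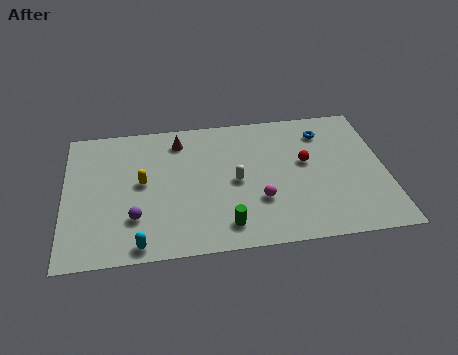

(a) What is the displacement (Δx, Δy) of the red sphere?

(-1.6, -3.0)

The red sphere was at about (13.5, 8.5) and moved to about (11.9, 5.5).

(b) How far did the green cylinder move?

1.2

From (7.1, 2.6) to (7.8, 1.6), the green cylinder covered √(0.7² + 1.0²) ≈ 1.2 units.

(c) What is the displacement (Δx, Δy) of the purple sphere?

(0.6, 0.5)

The purple sphere started near (2.8, 2.2) and ended near (3.4, 2.7).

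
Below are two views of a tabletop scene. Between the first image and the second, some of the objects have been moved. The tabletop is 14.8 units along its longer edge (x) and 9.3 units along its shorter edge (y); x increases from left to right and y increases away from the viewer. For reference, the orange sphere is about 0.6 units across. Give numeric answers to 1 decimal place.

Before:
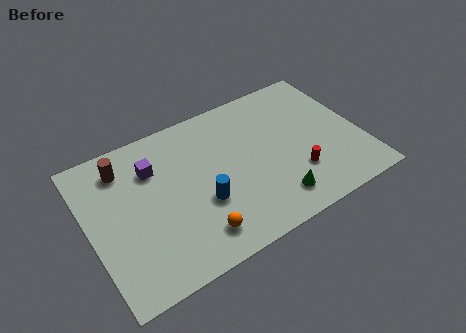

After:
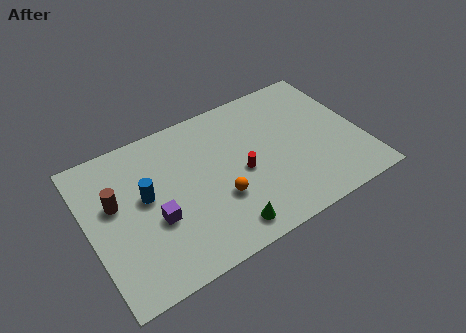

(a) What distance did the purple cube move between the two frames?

3.1

From (3.7, 6.7) to (3.4, 3.6), the purple cube covered √(0.3² + 3.1²) ≈ 3.1 units.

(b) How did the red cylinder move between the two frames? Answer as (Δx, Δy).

(-2.8, 1.5)

The red cylinder started near (11.0, 2.7) and ended near (8.2, 4.2).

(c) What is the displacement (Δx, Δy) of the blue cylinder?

(-2.8, 1.8)

The blue cylinder was at about (5.9, 3.4) and moved to about (3.1, 5.2).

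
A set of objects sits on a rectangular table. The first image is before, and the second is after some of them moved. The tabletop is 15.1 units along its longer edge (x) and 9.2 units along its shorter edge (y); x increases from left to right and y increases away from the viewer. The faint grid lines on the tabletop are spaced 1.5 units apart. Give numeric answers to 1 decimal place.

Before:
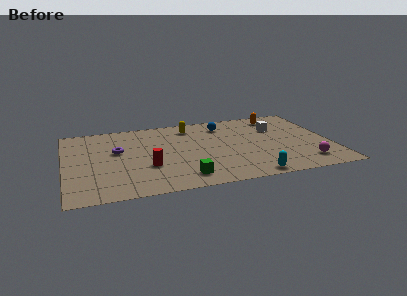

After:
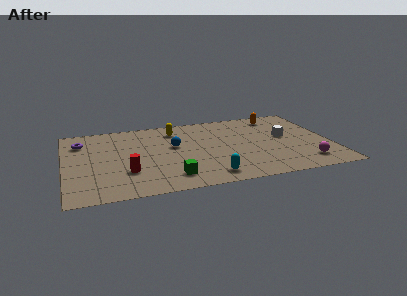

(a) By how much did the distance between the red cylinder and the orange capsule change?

+1.2

They were about 9.1 units apart before and 10.3 after — 1.2 units further apart.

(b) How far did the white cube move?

1.3

The white cube was near (12.2, 6.3) before and (12.6, 5.1) after, so it travelled √(0.4² + 1.2²) ≈ 1.3 units.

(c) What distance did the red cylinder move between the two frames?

1.3

The red cylinder was near (4.6, 3.2) before and (3.4, 2.8) after, so it travelled √(1.2² + 0.4²) ≈ 1.3 units.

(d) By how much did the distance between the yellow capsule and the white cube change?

+1.5

They were about 5.1 units apart before and 6.6 after — 1.5 units further apart.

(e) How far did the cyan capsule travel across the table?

2.4

The cyan capsule moved from about (10.2, 0.8) to (7.9, 1.3), a distance of √(2.3² + 0.5²) ≈ 2.4.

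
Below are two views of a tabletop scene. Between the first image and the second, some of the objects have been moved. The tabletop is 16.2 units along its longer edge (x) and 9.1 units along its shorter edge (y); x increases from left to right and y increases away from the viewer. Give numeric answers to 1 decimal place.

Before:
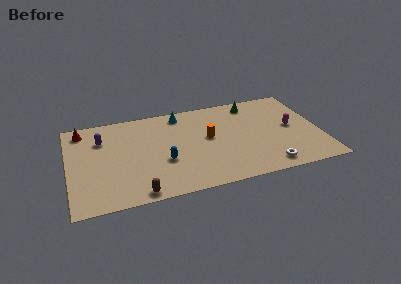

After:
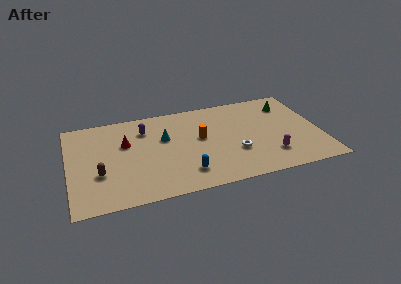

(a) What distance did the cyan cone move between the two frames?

2.5

The cyan cone was near (7.4, 7.9) before and (6.2, 5.7) after, so it travelled √(1.2² + 2.2²) ≈ 2.5 units.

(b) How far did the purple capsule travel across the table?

2.8

The purple capsule was near (2.2, 6.6) before and (5.0, 6.9) after, so it travelled √(2.8² + 0.3²) ≈ 2.8 units.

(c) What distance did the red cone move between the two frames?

3.4

The red cone moved from about (1.0, 7.8) to (3.7, 5.8), a distance of √(2.7² + 2.0²) ≈ 3.4.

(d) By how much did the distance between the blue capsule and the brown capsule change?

+2.4

They were about 3.2 units apart before and 5.6 after — 2.4 units further apart.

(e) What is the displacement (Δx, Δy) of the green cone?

(2.3, -0.7)

The green cone started near (12.1, 7.8) and ended near (14.4, 7.1).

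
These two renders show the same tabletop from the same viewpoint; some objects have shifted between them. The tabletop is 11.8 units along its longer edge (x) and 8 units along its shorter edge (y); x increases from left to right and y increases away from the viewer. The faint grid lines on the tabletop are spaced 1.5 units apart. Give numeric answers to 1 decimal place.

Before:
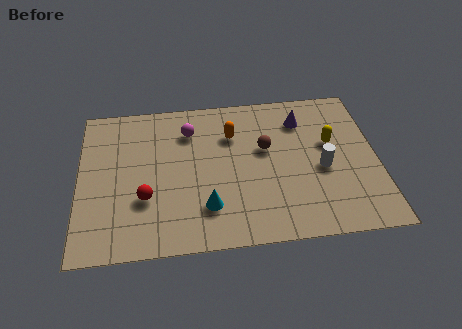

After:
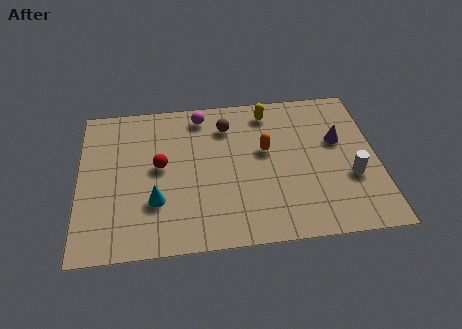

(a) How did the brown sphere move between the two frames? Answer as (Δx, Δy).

(-1.5, 1.4)

The brown sphere was at about (7.4, 4.8) and moved to about (5.9, 6.2).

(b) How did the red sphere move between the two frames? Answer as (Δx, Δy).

(0.6, 1.6)

The red sphere started near (2.6, 2.7) and ended near (3.2, 4.3).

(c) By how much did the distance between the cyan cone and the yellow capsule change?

+0.6

Before: roughly 5.7 units apart; after: 6.3. That's 0.6 units further apart.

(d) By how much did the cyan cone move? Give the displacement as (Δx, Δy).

(-2.0, 0.5)

From the two frames, the cyan cone sits at roughly (5.0, 2.0) before and (3.0, 2.5) after.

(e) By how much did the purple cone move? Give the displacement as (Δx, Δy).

(1.4, -1.3)

From the two frames, the purple cone sits at roughly (8.9, 6.2) before and (10.3, 4.9) after.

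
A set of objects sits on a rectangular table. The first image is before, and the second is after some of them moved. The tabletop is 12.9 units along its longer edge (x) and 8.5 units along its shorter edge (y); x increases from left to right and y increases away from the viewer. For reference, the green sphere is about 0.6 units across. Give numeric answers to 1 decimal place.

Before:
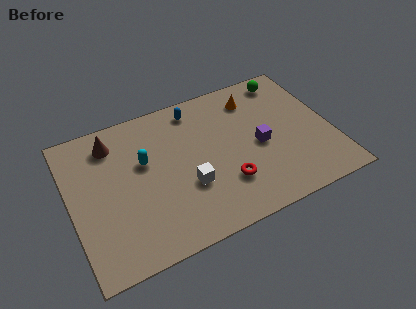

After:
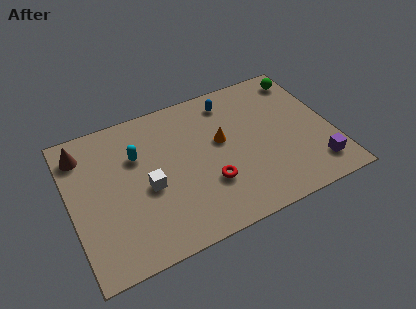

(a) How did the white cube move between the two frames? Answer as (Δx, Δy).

(-1.9, 0.7)

From the two frames, the white cube sits at roughly (5.6, 3.0) before and (3.7, 3.7) after.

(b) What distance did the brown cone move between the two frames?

1.5

The brown cone was near (2.3, 6.9) before and (0.8, 6.9) after, so it travelled √(1.5² + 0.0²) ≈ 1.5 units.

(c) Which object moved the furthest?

the purple cube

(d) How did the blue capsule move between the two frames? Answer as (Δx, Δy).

(1.7, -0.2)

The blue capsule started near (6.5, 7.3) and ended near (8.2, 7.1).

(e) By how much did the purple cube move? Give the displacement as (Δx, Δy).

(2.5, -2.3)

The purple cube started near (9.3, 3.9) and ended near (11.8, 1.6).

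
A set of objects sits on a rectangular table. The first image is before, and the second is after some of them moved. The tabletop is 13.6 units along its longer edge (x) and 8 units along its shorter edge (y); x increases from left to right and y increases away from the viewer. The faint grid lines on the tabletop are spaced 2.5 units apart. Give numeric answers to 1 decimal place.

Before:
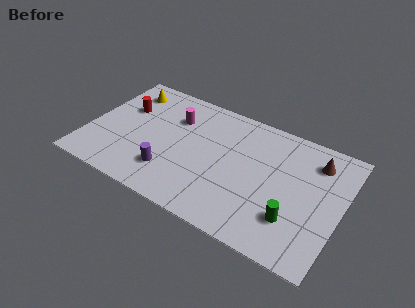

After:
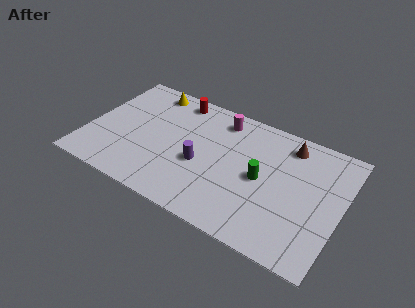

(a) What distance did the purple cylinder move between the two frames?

2.0

The purple cylinder was near (4.7, 2.0) before and (6.2, 3.3) after, so it travelled √(1.5² + 1.3²) ≈ 2.0 units.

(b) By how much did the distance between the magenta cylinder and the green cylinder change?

-3.9

The distance was about 7.7 in the first image and 3.8 in the second, so they moved 3.9 units closer together.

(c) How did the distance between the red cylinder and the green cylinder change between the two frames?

-4.1

They were about 10.1 units apart before and 6.0 after — 4.1 units closer together.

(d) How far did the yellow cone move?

1.3

From (1.6, 6.5) to (2.8, 7.0), the yellow cone covered √(1.2² + 0.5²) ≈ 1.3 units.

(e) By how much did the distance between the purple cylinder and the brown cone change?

-3.0

Before: roughly 8.5 units apart; after: 5.5. That's 3.0 units closer together.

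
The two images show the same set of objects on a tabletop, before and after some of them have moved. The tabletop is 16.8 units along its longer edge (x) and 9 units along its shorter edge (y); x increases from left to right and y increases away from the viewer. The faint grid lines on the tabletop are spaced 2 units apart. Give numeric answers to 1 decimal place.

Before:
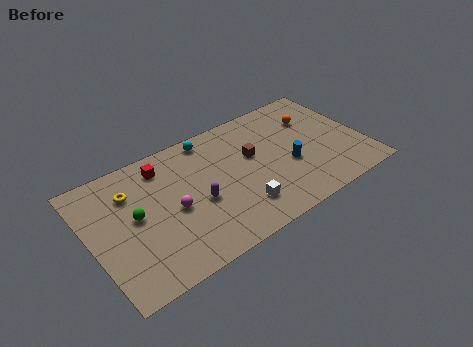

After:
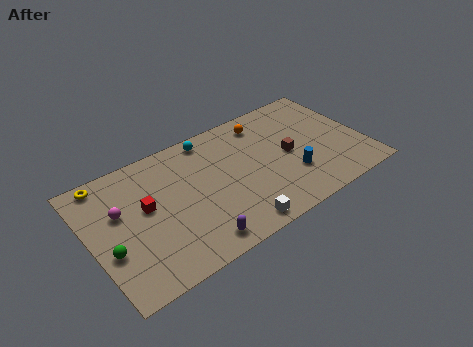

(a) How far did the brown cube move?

2.3

From (10.1, 5.4) to (12.2, 4.4), the brown cube covered √(2.1² + 1.0²) ≈ 2.3 units.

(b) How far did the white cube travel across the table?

1.2

The white cube moved from about (8.7, 2.1) to (8.2, 1.0), a distance of √(0.5² + 1.1²) ≈ 1.2.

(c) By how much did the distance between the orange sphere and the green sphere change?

-0.5

The distance was about 11.6 in the first image and 11.1 in the second, so they moved 0.5 units closer together.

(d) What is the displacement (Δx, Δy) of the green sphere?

(-1.8, -1.5)

The green sphere started near (2.7, 4.8) and ended near (0.9, 3.3).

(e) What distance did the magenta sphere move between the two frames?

3.4

The magenta sphere moved from about (4.9, 4.1) to (1.9, 5.6), a distance of √(3.0² + 1.5²) ≈ 3.4.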